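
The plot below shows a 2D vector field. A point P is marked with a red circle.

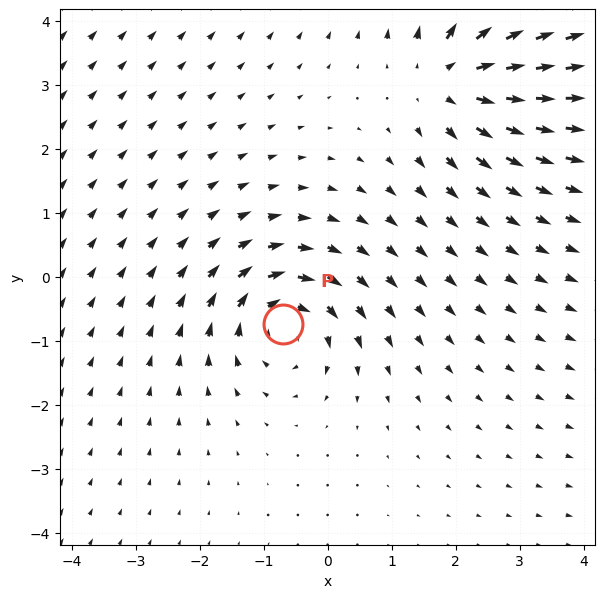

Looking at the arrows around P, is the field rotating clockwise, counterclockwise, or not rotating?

Near P at (-0.7, -0.7) the arrows circulate clockwise. The curl (z-component) there is about -4; negative curl means clockwise rotation.

clockwise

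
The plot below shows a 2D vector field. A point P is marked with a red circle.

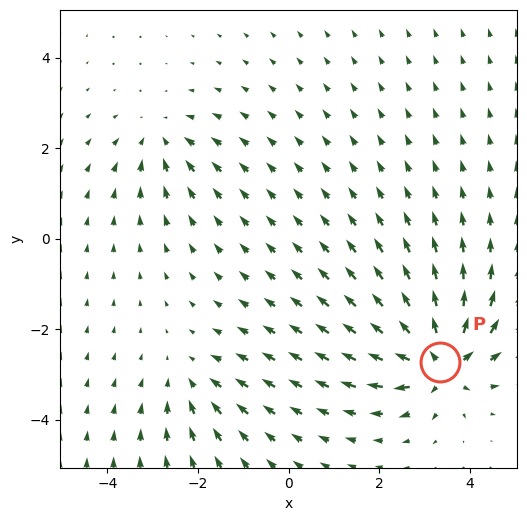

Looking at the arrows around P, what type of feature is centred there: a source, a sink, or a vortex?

At P (3.3, -2.7) the arrows spread outward. Divergence about +7, curl ≈0 — positive divergence with near-zero curl is a source.

source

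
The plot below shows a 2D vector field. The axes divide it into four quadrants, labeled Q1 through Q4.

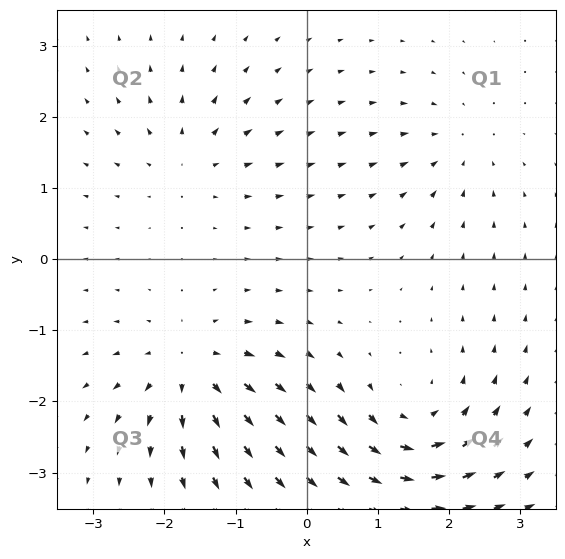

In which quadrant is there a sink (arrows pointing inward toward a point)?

The sink sits at approximately (2.1, 1.6), which lies in quadrant Q1. The divergence there is about -3, negative as expected for a sink.

Q1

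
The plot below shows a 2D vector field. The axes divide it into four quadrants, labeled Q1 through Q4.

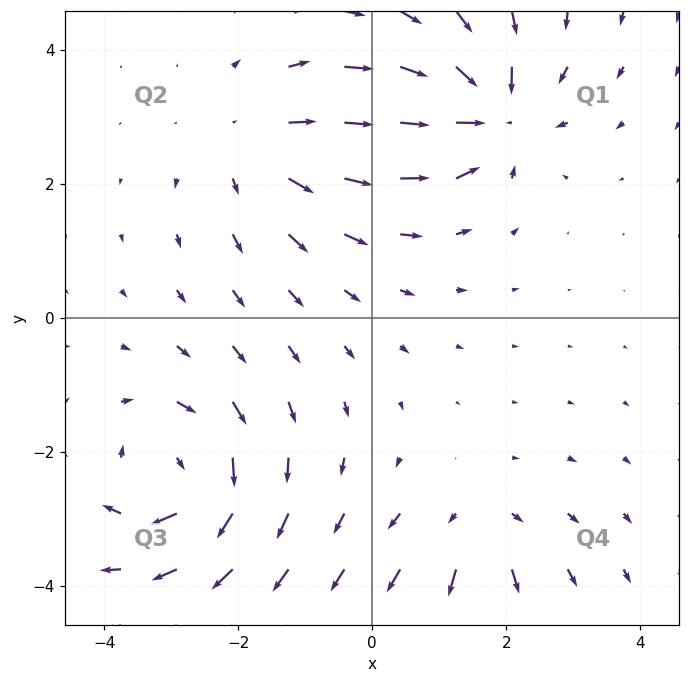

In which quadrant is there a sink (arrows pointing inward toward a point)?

Q1

The sink sits at approximately (1.7, 3.1), which lies in quadrant Q1. The divergence there is about -7, negative as expected for a sink.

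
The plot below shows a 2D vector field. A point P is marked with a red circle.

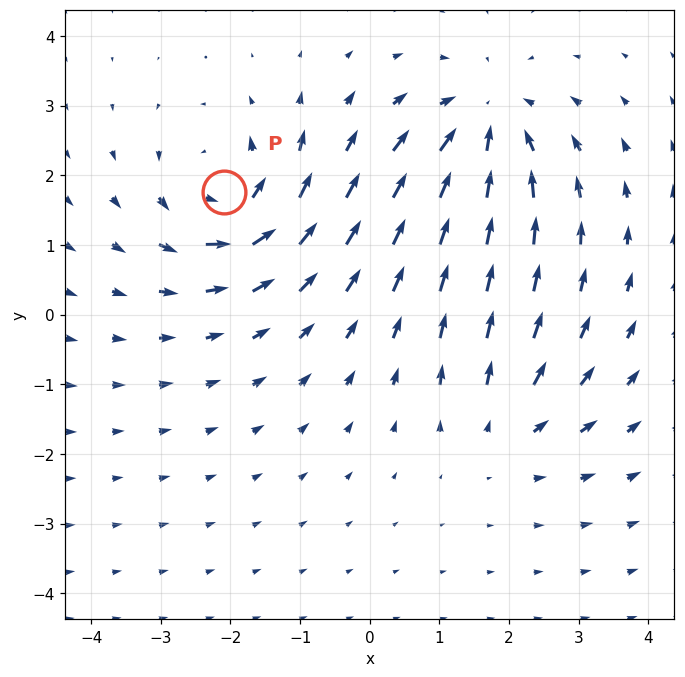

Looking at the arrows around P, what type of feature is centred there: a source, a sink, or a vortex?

At P (-2.1, 1.8) the arrows circulate counterclockwise. Divergence ≈0, curl about +5 — near-zero divergence with nonzero curl is a vortex.

vortex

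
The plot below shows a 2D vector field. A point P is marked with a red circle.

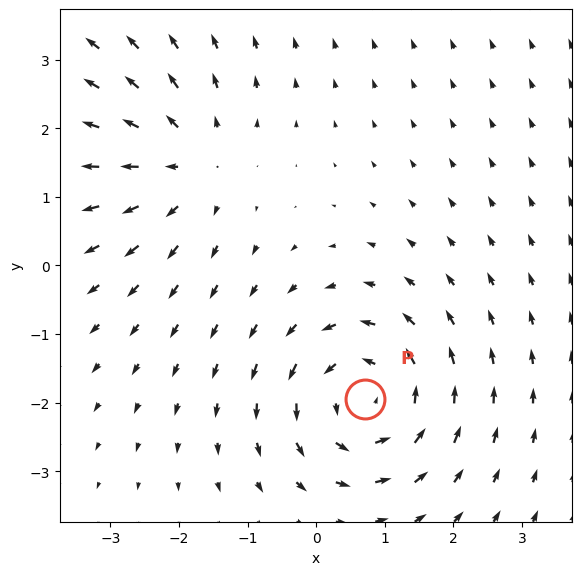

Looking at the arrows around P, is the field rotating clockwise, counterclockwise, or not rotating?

counterclockwise

Near P at (0.7, -1.9) the arrows circulate counterclockwise. The curl (z-component) there is about +4; positive curl means counterclockwise rotation.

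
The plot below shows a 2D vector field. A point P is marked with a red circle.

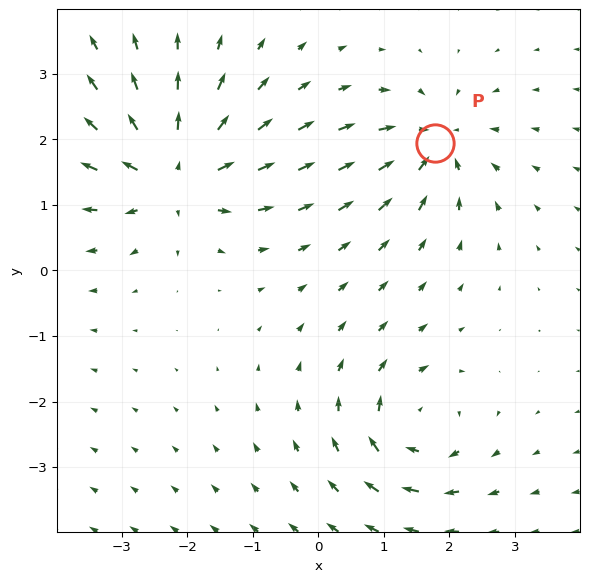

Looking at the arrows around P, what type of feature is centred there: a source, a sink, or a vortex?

At P (1.8, 1.9) the arrows converge inward. Divergence about -4, curl ≈0 — negative divergence with near-zero curl is a sink.

sink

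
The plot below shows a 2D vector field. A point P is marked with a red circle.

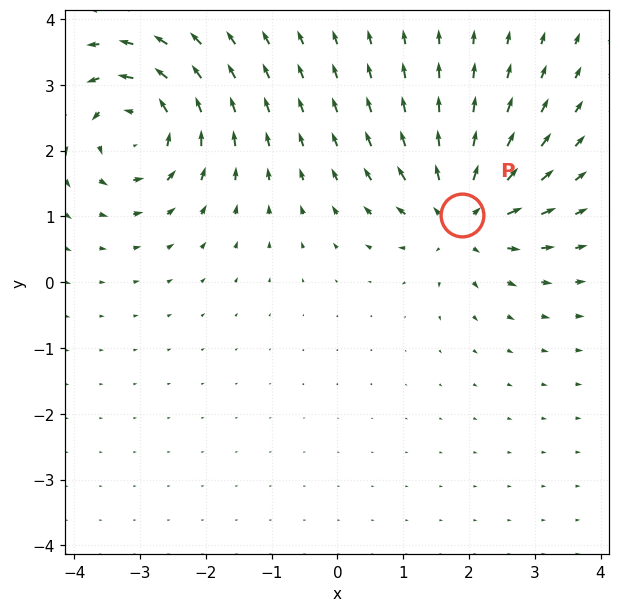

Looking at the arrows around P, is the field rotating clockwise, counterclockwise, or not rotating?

Near P at (1.9, 1.0) the arrows show no circulation. The curl there is ≈0.

not rotating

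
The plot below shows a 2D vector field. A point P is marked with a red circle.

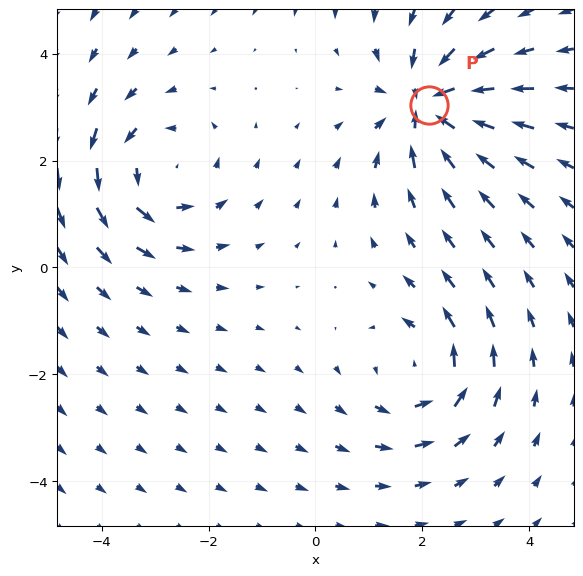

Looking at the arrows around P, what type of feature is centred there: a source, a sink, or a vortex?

At P (2.1, 3.0) the arrows converge inward. Divergence about -5, curl ≈0 — negative divergence with near-zero curl is a sink.

sink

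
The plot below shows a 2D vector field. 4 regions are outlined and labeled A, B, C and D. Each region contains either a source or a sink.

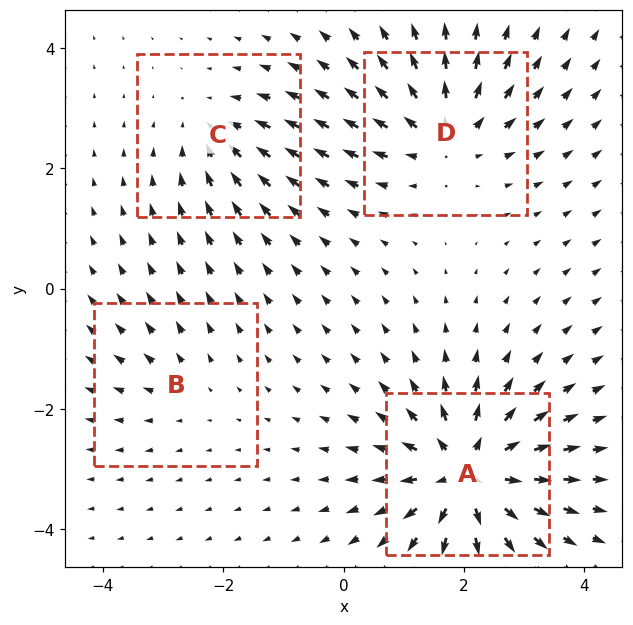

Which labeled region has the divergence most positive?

A

Divergence at each region's feature centre — A: about +8, B: about +2, C: about -4, D: about +5. Region A is most positive.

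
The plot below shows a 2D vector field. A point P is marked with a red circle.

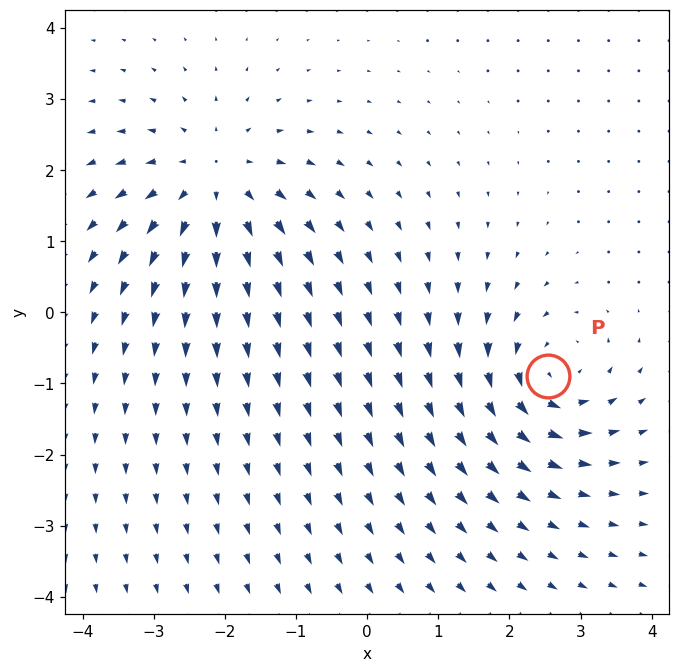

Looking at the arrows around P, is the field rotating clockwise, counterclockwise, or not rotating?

counterclockwise

Near P at (2.5, -0.9) the arrows circulate counterclockwise. The curl (z-component) there is about +5; positive curl means counterclockwise rotation.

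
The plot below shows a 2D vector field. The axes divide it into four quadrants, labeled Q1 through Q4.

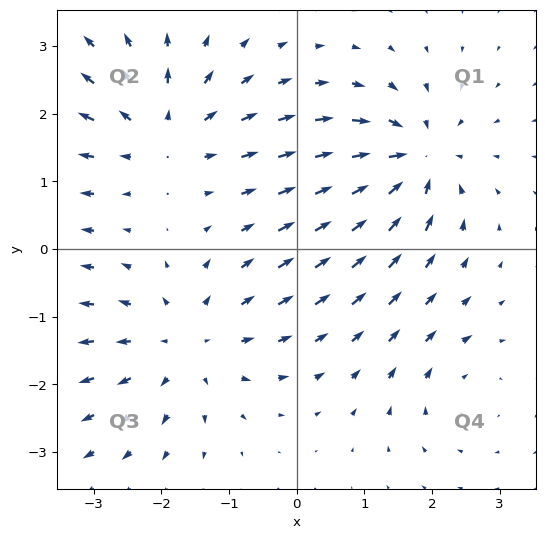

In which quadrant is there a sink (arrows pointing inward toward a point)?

The sink sits at approximately (1.7, 1.3), which lies in quadrant Q1. The divergence there is about -6, negative as expected for a sink.

Q1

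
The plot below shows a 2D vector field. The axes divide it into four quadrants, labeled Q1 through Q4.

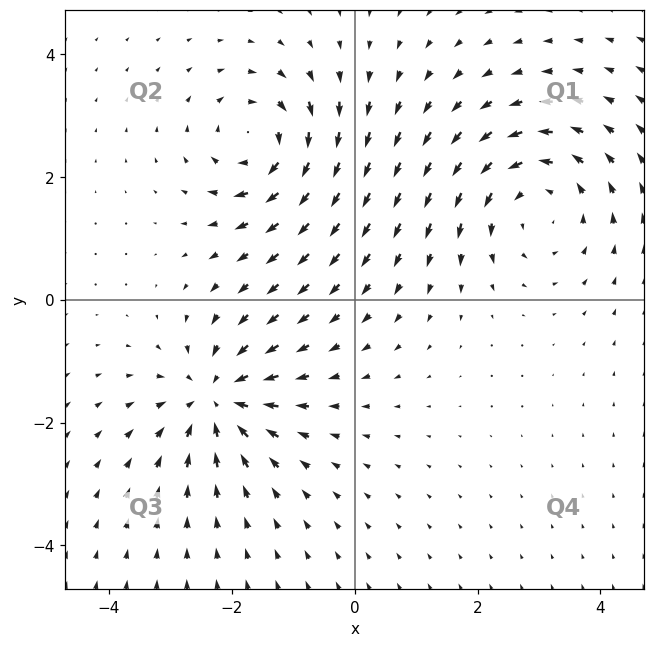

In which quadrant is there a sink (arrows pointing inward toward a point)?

The sink sits at approximately (-2.3, -1.6), which lies in quadrant Q3. The divergence there is about -5, negative as expected for a sink.

Q3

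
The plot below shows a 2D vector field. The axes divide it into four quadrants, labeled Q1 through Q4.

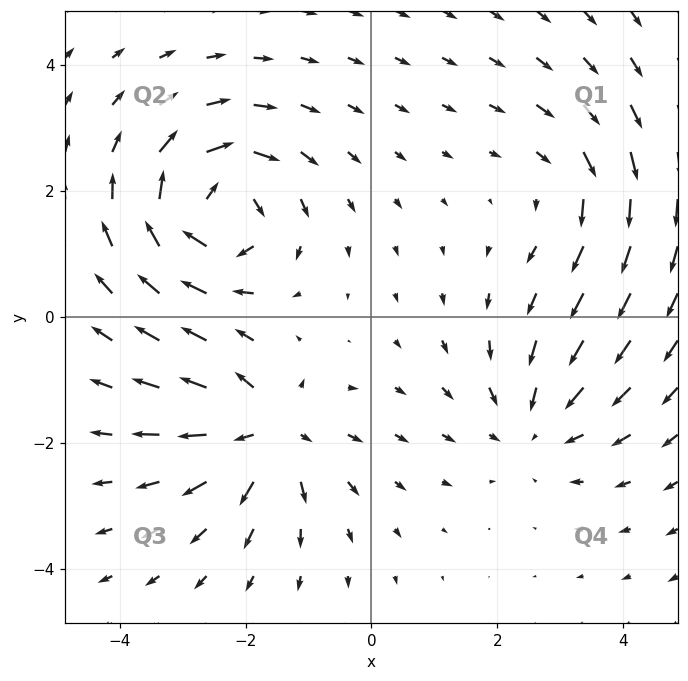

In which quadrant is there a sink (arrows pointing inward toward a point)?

The sink sits at approximately (2.6, -1.7), which lies in quadrant Q4. The divergence there is about -3, negative as expected for a sink.

Q4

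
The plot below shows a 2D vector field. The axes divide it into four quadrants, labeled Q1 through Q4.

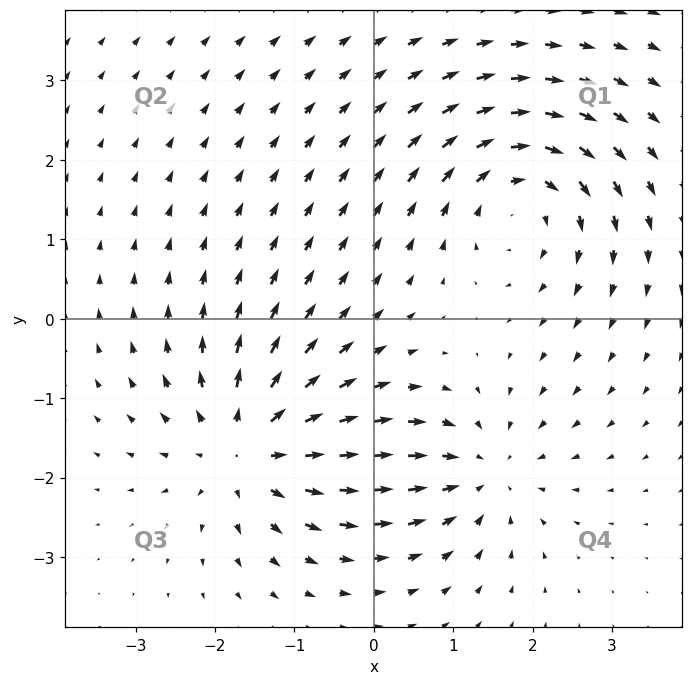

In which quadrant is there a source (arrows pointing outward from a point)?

Q3

The source sits at approximately (-1.6, -1.6), which lies in quadrant Q3. The divergence there is about +5, positive as expected for a source.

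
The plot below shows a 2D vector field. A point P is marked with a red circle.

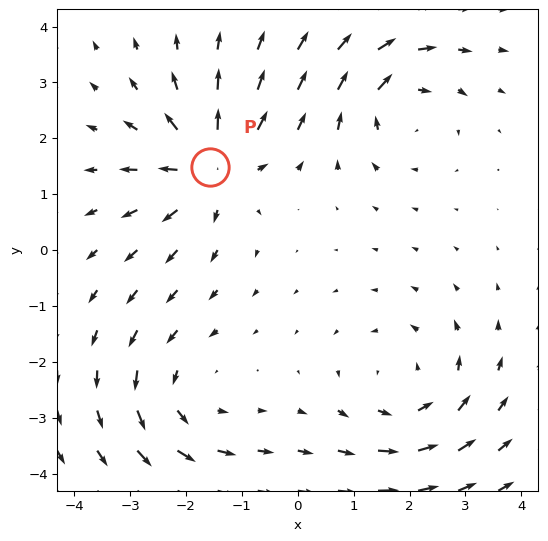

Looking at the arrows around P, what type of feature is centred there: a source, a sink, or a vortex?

source

At P (-1.6, 1.5) the arrows spread outward. Divergence about +6, curl ≈0 — positive divergence with near-zero curl is a source.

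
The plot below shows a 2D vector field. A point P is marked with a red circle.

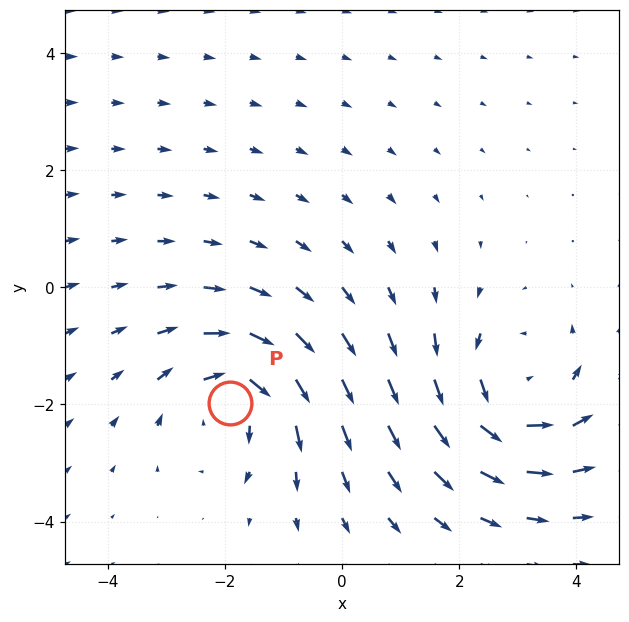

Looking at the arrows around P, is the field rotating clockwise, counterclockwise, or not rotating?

clockwise

Near P at (-1.9, -2.0) the arrows circulate clockwise. The curl (z-component) there is about -4; negative curl means clockwise rotation.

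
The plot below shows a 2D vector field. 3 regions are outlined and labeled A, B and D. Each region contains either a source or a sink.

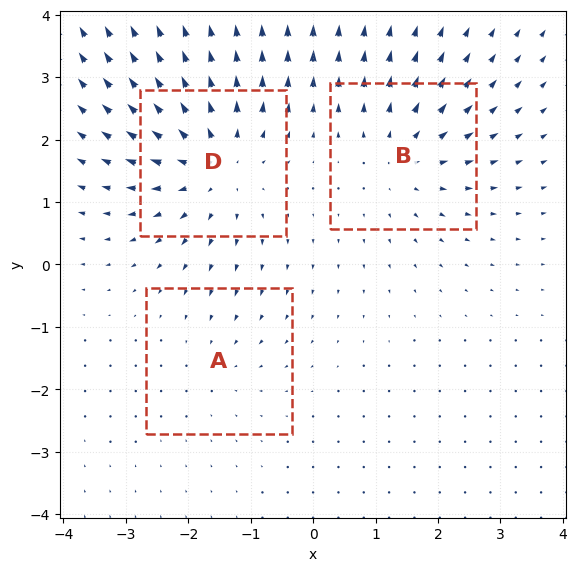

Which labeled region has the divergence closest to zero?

A

Divergence at each region's feature centre — A: about -2, B: about +3, D: about +5. Region A is closest to zero.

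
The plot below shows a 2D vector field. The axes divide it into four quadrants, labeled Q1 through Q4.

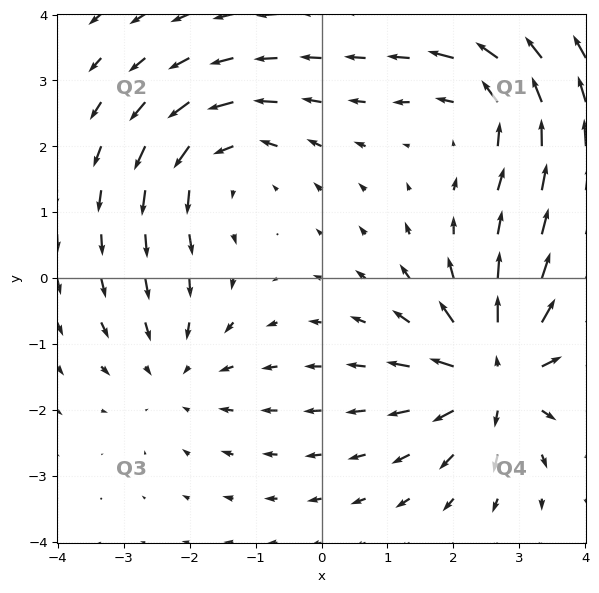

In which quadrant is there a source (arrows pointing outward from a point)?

The source sits at approximately (2.7, -1.5), which lies in quadrant Q4. The divergence there is about +6, positive as expected for a source.

Q4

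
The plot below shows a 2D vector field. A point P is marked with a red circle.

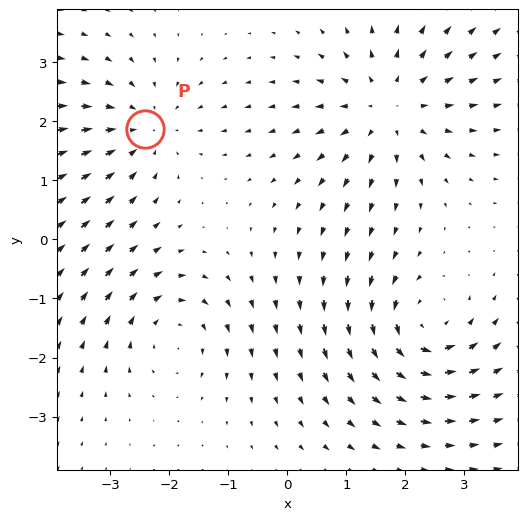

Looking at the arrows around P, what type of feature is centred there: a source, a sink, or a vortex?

At P (-2.4, 1.9) the arrows converge inward. Divergence about -3, curl ≈0 — negative divergence with near-zero curl is a sink.

sink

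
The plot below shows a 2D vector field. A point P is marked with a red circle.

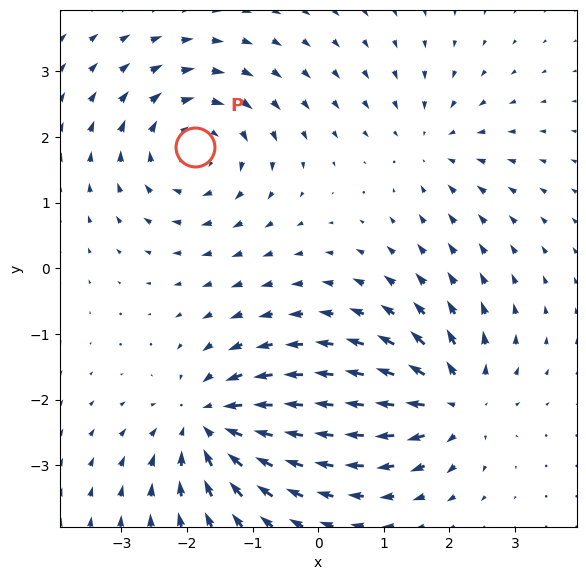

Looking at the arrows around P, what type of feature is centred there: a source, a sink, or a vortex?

At P (-1.9, 1.8) the arrows circulate clockwise. Divergence ≈0, curl about -5 — near-zero divergence with nonzero curl is a vortex.

vortex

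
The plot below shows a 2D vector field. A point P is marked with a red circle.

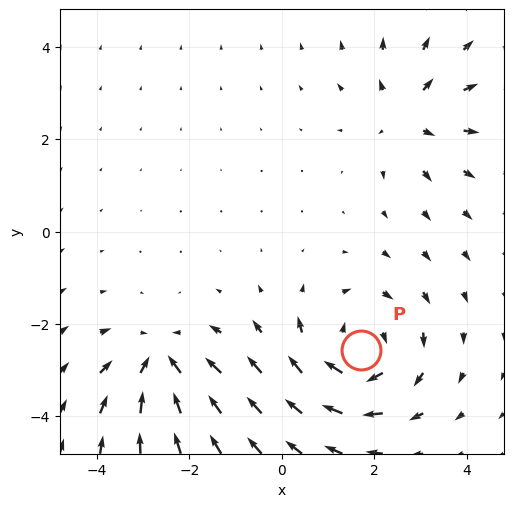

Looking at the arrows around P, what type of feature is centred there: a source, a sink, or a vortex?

vortex

At P (1.7, -2.6) the arrows circulate clockwise. Divergence ≈0, curl about -4 — near-zero divergence with nonzero curl is a vortex.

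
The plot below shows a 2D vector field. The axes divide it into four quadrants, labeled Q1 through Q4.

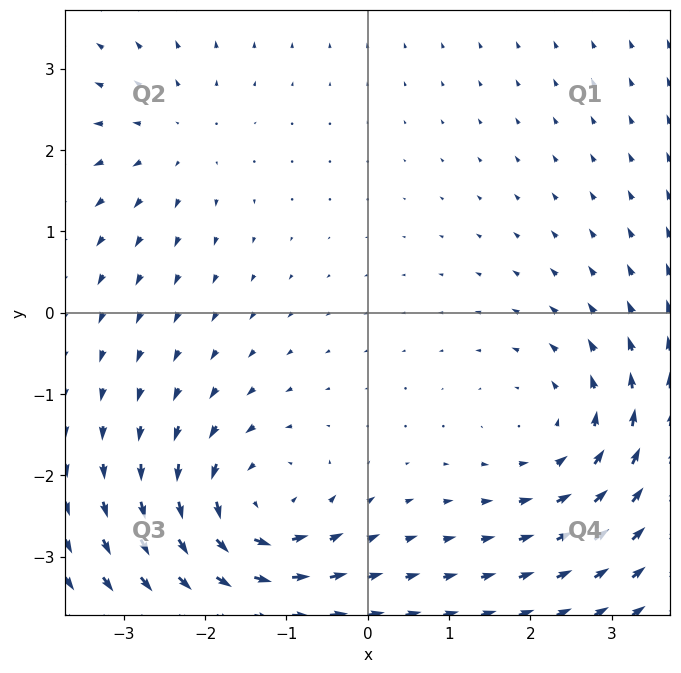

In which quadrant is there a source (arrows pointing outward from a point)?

The source sits at approximately (-2.4, 2.1), which lies in quadrant Q2. The divergence there is about +3, positive as expected for a source.

Q2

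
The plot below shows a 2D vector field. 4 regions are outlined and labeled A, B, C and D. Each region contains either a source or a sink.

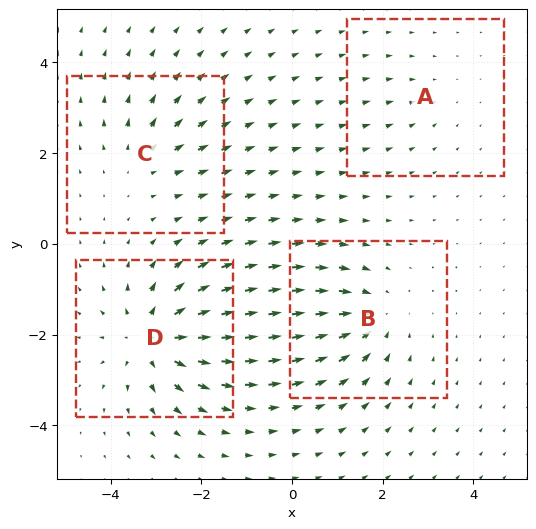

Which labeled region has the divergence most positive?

D

Divergence at each region's feature centre — A: about -2, B: about -5, C: about +3, D: about +7. Region D is most positive.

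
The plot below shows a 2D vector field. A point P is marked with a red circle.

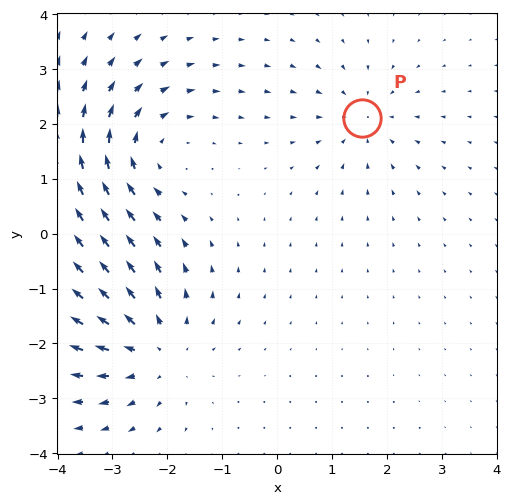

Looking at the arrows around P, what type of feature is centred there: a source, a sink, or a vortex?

sink

At P (1.5, 2.1) the arrows converge inward. Divergence about -3, curl ≈0 — negative divergence with near-zero curl is a sink.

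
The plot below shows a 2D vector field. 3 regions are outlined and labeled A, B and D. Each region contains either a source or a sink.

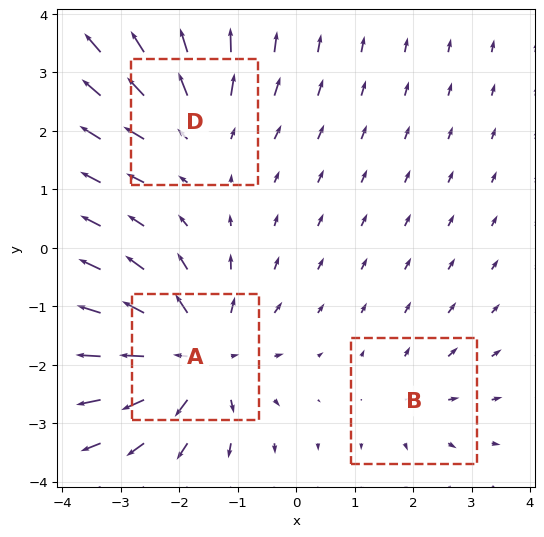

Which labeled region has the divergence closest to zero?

Divergence at each region's feature centre — A: about +5, B: about +2, D: about +3. Region B is closest to zero.

B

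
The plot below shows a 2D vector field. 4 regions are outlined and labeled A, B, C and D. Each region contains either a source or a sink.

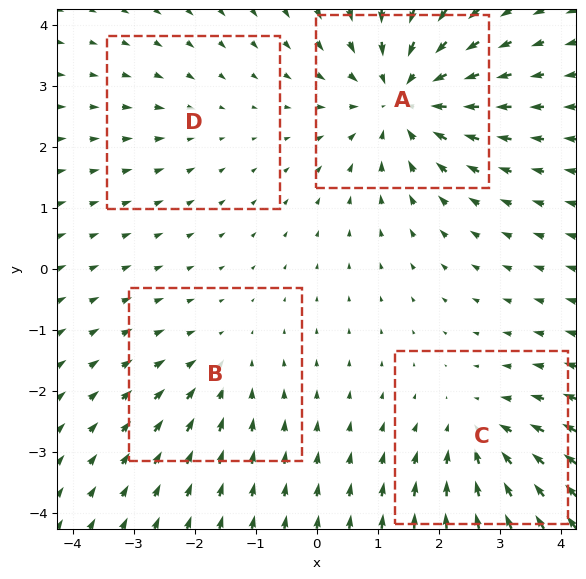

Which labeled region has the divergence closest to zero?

Divergence at each region's feature centre — A: about -6, B: about -3, C: about -4, D: about -2. Region D is closest to zero.

D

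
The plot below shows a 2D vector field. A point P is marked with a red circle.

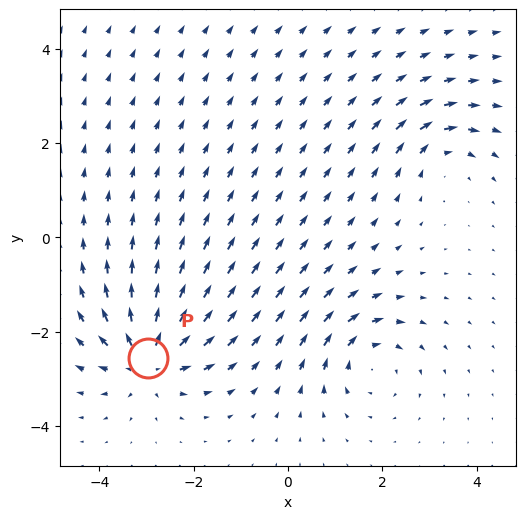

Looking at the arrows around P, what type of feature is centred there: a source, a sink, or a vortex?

source

At P (-3.0, -2.6) the arrows spread outward. Divergence about +6, curl ≈0 — positive divergence with near-zero curl is a source.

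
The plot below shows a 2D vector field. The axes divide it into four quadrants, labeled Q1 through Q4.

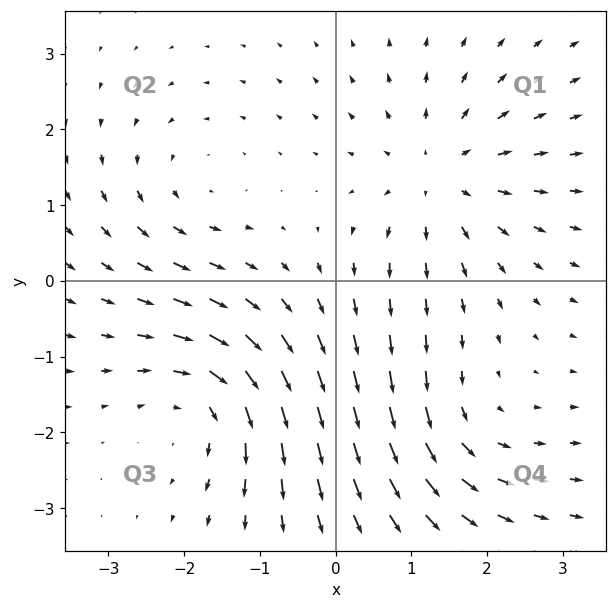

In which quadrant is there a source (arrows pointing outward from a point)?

Q1

The source sits at approximately (1.4, 1.4), which lies in quadrant Q1. The divergence there is about +4, positive as expected for a source.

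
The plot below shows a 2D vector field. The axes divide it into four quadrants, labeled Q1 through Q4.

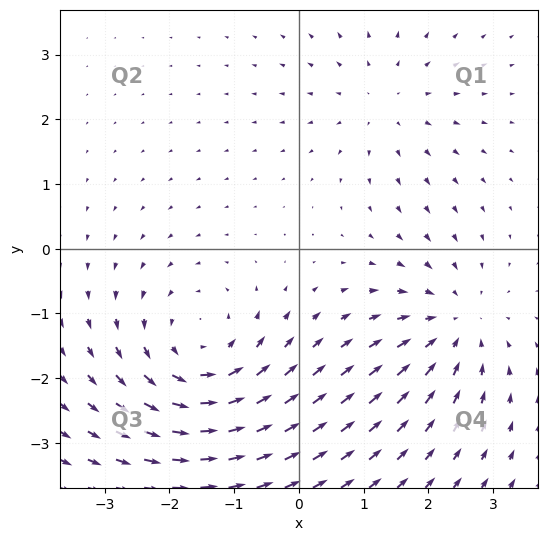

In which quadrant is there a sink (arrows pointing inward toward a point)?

Q4

The sink sits at approximately (2.4, -1.2), which lies in quadrant Q4. The divergence there is about -3, negative as expected for a sink.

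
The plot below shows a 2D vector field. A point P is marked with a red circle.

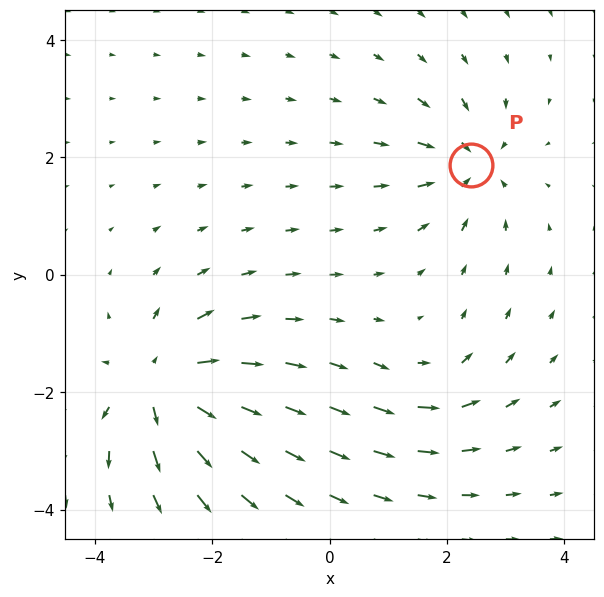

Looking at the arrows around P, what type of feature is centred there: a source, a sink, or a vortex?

sink

At P (2.4, 1.9) the arrows converge inward. Divergence about -5, curl ≈0 — negative divergence with near-zero curl is a sink.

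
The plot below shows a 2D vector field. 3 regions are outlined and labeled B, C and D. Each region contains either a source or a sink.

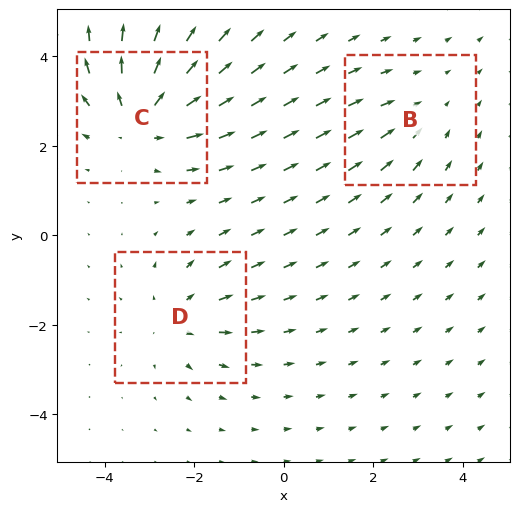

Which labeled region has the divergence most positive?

C

Divergence at each region's feature centre — B: about -2, C: about +5, D: about +3. Region C is most positive.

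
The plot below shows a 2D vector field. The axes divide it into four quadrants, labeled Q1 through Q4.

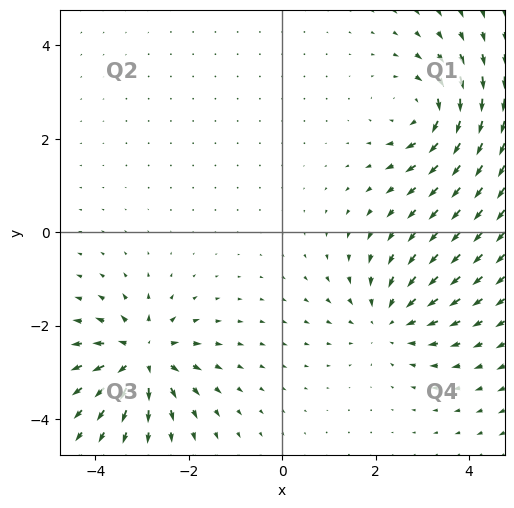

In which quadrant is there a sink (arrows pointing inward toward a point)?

Q4

The sink sits at approximately (2.3, -1.9), which lies in quadrant Q4. The divergence there is about -3, negative as expected for a sink.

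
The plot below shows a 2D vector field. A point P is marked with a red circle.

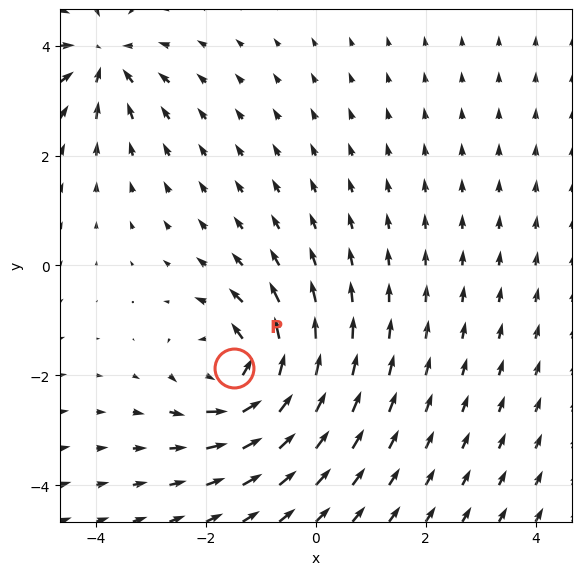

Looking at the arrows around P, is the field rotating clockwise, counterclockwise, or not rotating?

Near P at (-1.5, -1.9) the arrows circulate counterclockwise. The curl (z-component) there is about +5; positive curl means counterclockwise rotation.

counterclockwise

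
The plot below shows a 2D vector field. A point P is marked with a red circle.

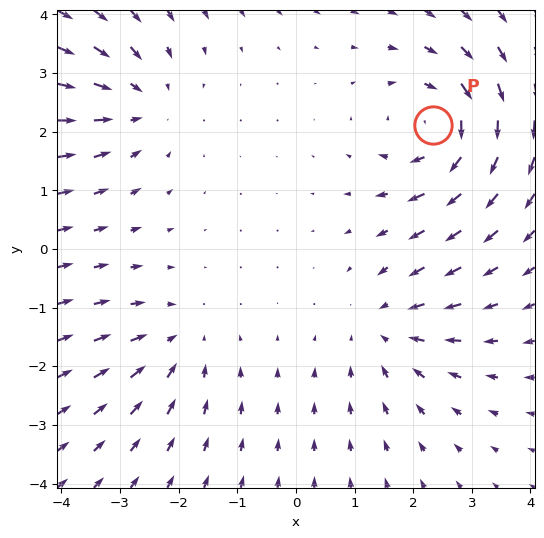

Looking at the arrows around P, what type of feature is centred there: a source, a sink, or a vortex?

vortex

At P (2.3, 2.1) the arrows circulate clockwise. Divergence ≈0, curl about -5 — near-zero divergence with nonzero curl is a vortex.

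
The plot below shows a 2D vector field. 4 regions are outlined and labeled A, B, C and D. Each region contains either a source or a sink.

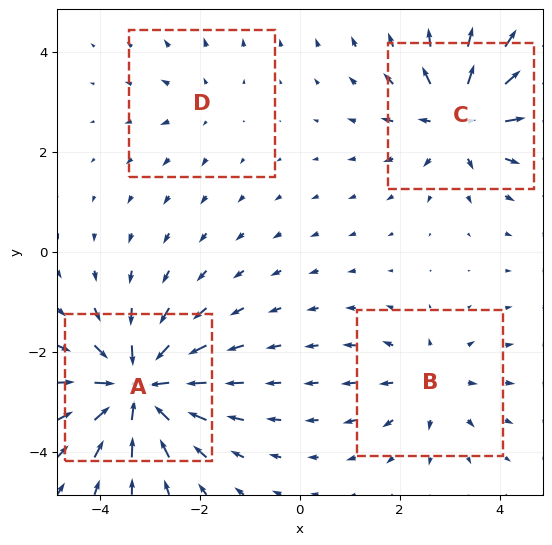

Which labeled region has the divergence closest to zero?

Divergence at each region's feature centre — A: about -8, B: about +4, C: about +6, D: about +2. Region D is closest to zero.

D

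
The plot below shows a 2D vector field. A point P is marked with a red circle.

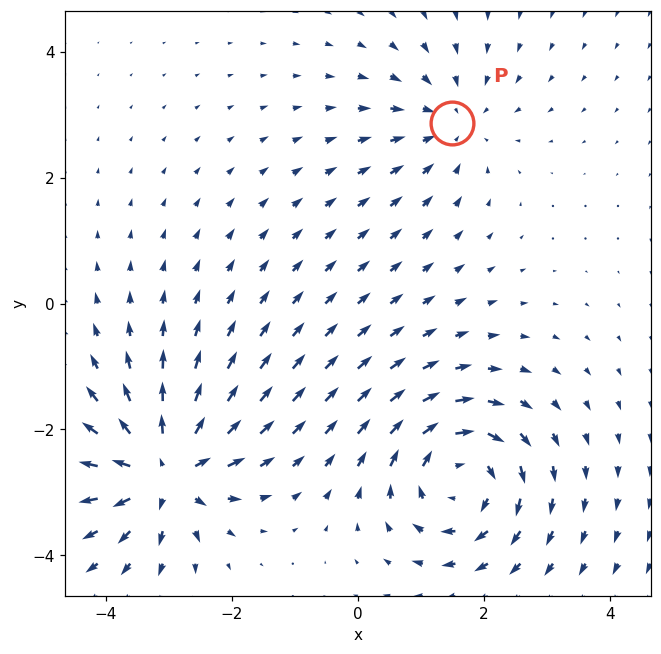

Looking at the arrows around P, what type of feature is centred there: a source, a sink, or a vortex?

At P (1.5, 2.9) the arrows converge inward. Divergence about -3, curl ≈0 — negative divergence with near-zero curl is a sink.

sink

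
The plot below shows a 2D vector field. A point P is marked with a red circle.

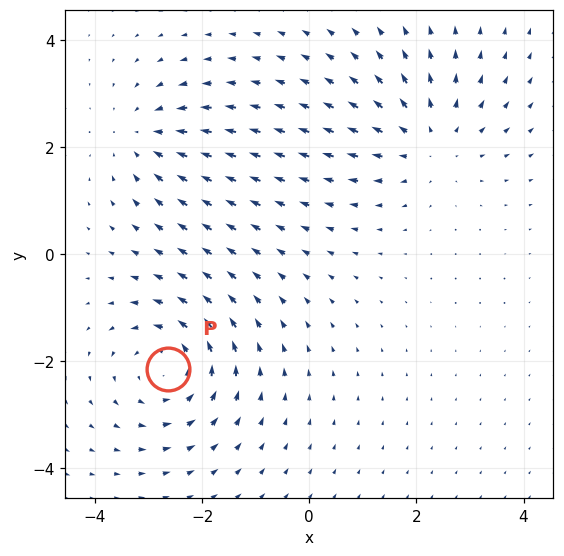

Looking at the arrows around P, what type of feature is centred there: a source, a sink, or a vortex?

At P (-2.6, -2.1) the arrows circulate counterclockwise. Divergence ≈0, curl about +4 — near-zero divergence with nonzero curl is a vortex.

vortex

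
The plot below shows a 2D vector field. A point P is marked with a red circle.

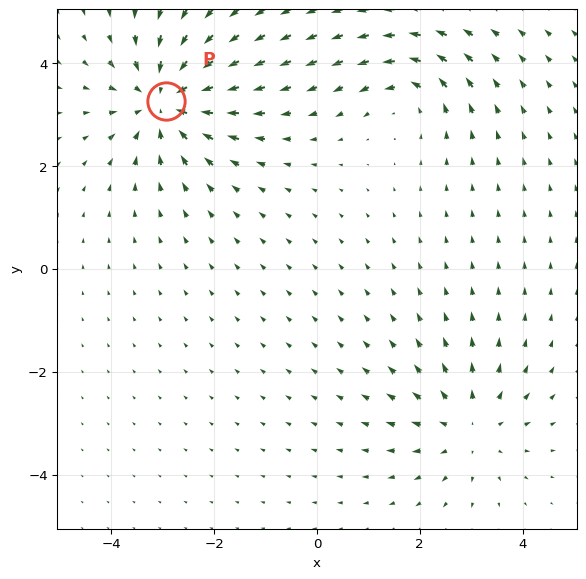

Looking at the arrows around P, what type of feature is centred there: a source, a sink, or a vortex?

sink

At P (-2.9, 3.3) the arrows converge inward. Divergence about -5, curl ≈0 — negative divergence with near-zero curl is a sink.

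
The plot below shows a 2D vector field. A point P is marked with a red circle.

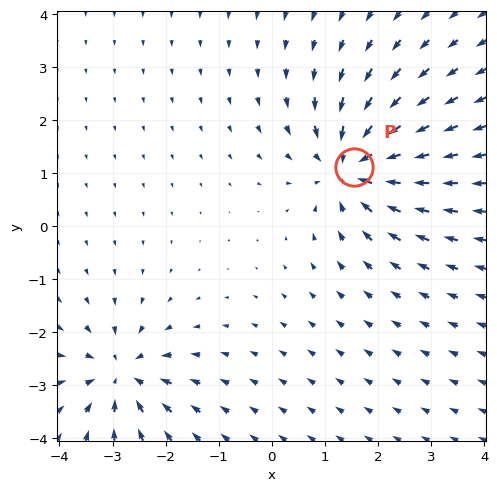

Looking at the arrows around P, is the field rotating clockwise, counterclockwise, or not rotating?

not rotating

Near P at (1.5, 1.1) the arrows show no circulation. The curl there is ≈0.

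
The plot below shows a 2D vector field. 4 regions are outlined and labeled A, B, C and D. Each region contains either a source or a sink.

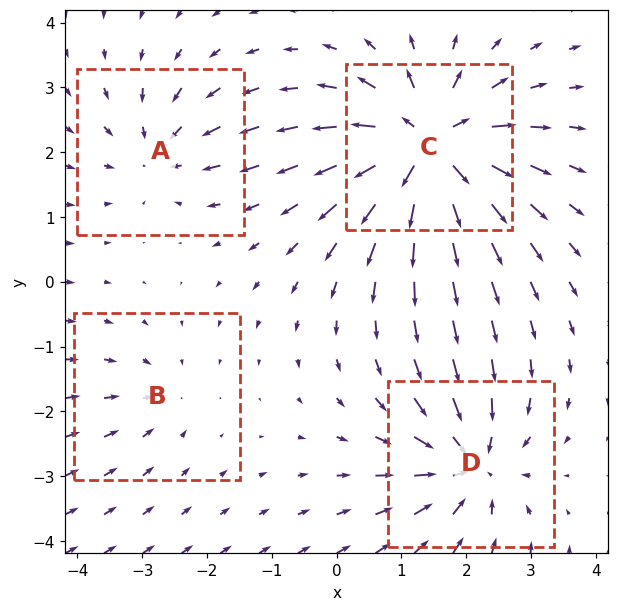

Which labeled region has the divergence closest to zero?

B

Divergence at each region's feature centre — A: about -4, B: about -3, C: about +9, D: about -6. Region B is closest to zero.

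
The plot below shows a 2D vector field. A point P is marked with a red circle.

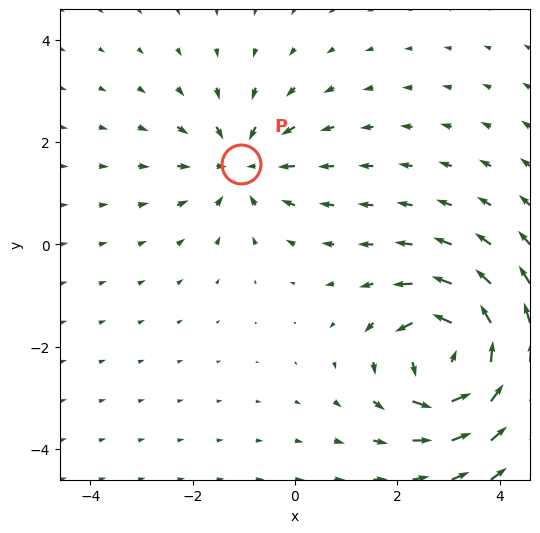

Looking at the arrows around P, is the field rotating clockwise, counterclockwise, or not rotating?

Near P at (-1.1, 1.6) the arrows show no circulation. The curl there is ≈0.

not rotating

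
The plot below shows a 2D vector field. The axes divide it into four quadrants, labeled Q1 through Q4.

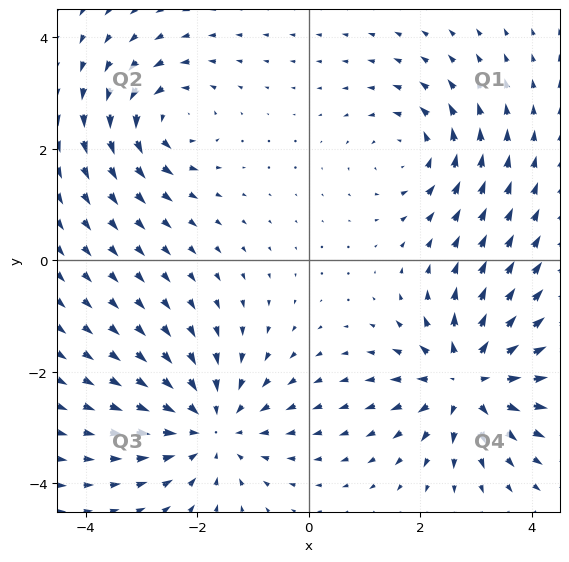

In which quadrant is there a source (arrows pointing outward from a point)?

Q4

The source sits at approximately (2.9, -2.1), which lies in quadrant Q4. The divergence there is about +5, positive as expected for a source.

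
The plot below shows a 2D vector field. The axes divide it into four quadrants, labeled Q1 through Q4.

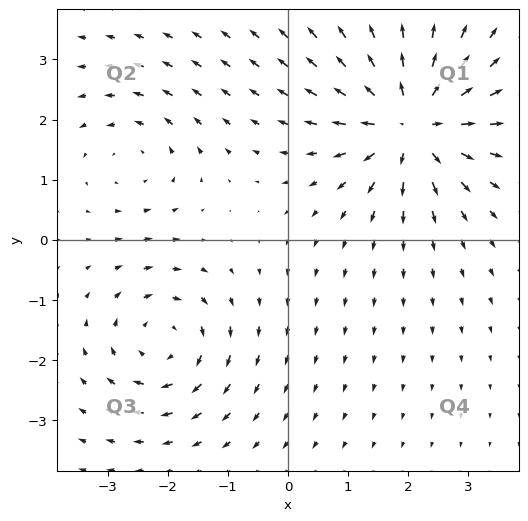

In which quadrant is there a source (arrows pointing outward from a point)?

The source sits at approximately (2.0, 1.9), which lies in quadrant Q1. The divergence there is about +6, positive as expected for a source.

Q1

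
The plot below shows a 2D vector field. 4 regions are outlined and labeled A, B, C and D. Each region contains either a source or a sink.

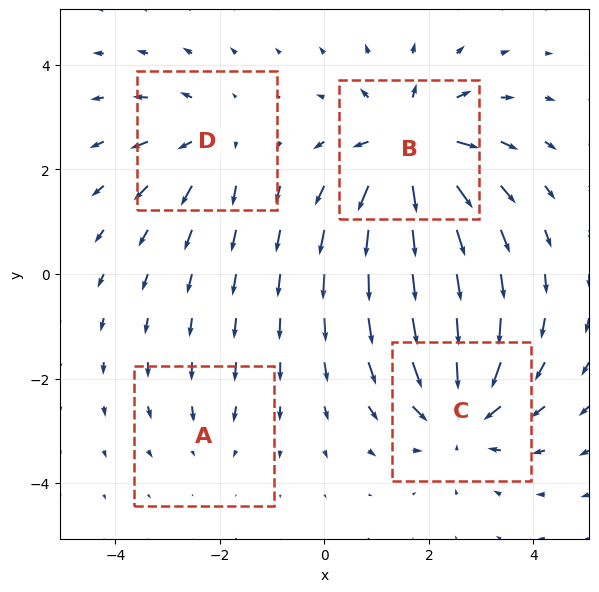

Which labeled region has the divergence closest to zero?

Divergence at each region's feature centre — A: about -2, B: about +7, C: about -6, D: about +3. Region A is closest to zero.

A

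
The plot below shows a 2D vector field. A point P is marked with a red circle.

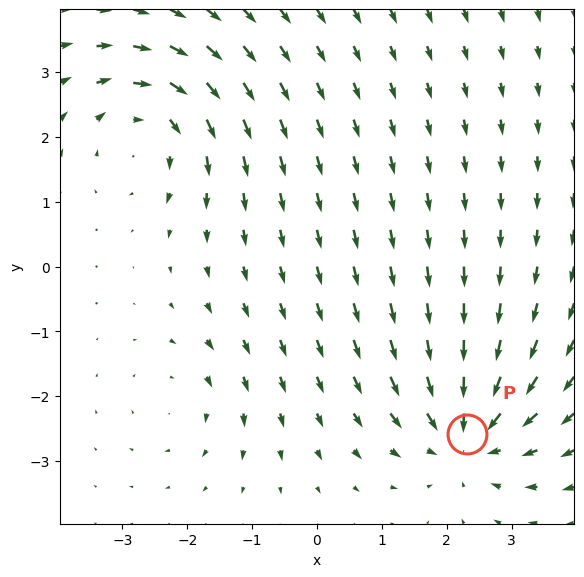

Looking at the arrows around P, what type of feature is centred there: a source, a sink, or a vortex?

At P (2.3, -2.6) the arrows converge inward. Divergence about -5, curl ≈0 — negative divergence with near-zero curl is a sink.

sink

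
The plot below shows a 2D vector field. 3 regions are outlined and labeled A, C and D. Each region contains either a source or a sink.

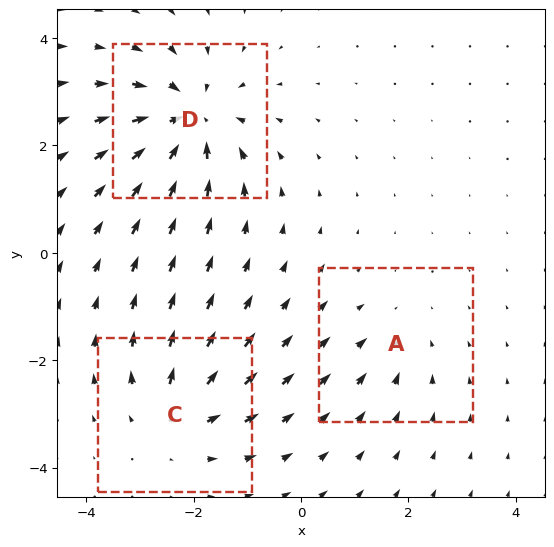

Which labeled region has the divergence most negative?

D

Divergence at each region's feature centre — A: about -2, C: about +3, D: about -5. Region D is most negative.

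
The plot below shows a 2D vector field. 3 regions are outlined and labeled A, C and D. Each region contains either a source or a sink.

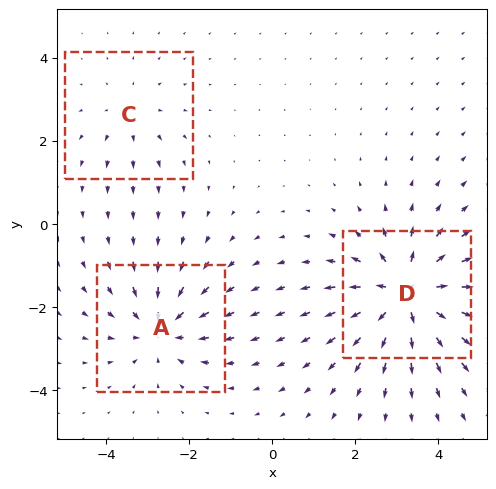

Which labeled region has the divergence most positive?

Divergence at each region's feature centre — A: about -3, C: about +2, D: about +5. Region D is most positive.

D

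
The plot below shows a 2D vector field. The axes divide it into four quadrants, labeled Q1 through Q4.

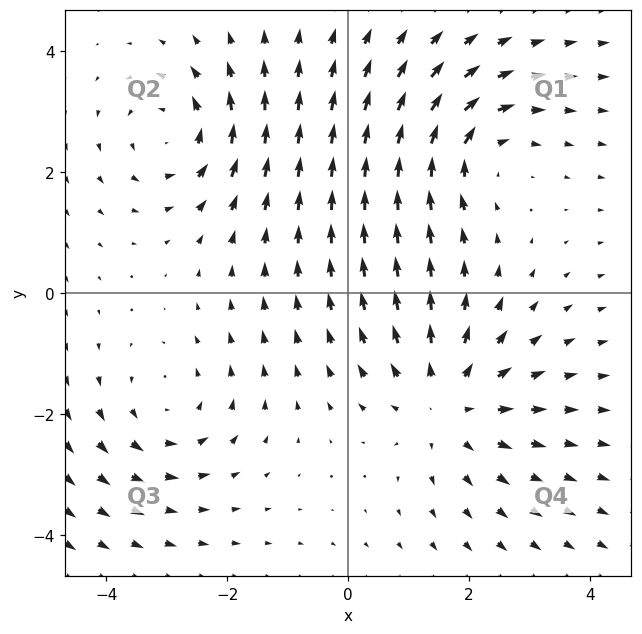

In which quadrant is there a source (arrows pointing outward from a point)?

Q4

The source sits at approximately (1.7, -1.8), which lies in quadrant Q4. The divergence there is about +4, positive as expected for a source.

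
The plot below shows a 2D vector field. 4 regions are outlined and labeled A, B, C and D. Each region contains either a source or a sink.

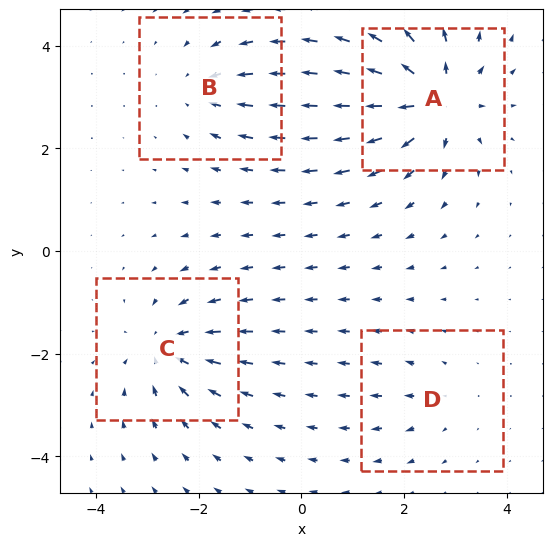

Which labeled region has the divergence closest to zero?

Divergence at each region's feature centre — A: about +8, B: about -4, C: about -5, D: about +2. Region D is closest to zero.

D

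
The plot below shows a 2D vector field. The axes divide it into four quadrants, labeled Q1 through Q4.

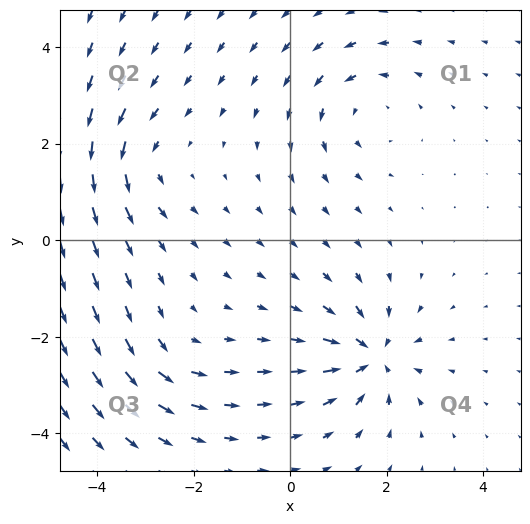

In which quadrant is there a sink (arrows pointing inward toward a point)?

The sink sits at approximately (1.7, -2.4), which lies in quadrant Q4. The divergence there is about -6, negative as expected for a sink.

Q4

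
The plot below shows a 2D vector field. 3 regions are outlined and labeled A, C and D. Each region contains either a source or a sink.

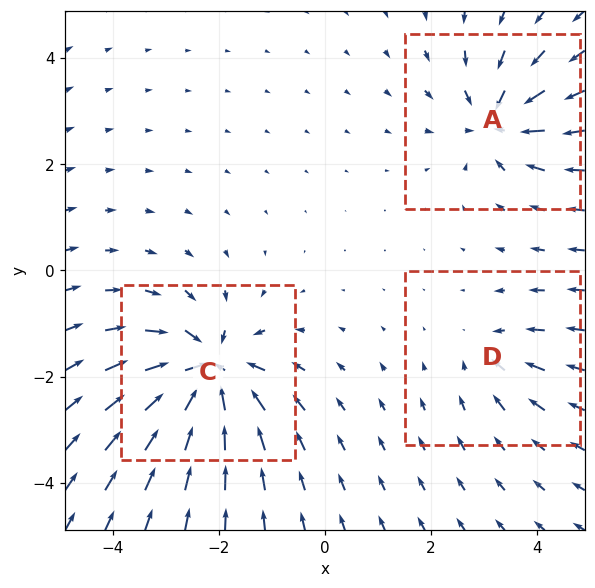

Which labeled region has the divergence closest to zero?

Divergence at each region's feature centre — A: about -4, C: about -6, D: about -2. Region D is closest to zero.

D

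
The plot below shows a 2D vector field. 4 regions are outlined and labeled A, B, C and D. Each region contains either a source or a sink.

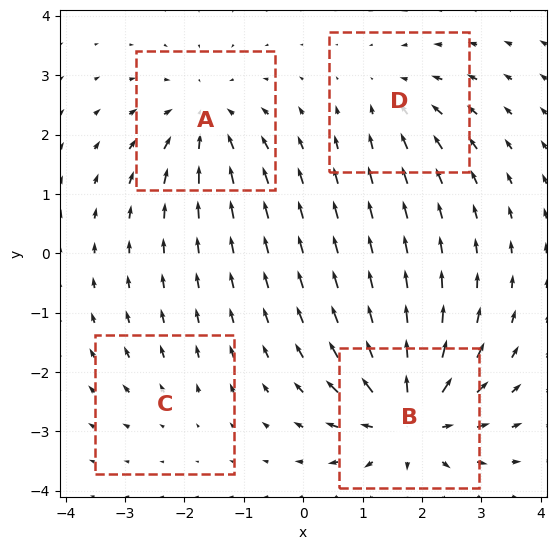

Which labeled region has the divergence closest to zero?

Divergence at each region's feature centre — A: about -5, B: about +8, C: about +2, D: about -4. Region C is closest to zero.

C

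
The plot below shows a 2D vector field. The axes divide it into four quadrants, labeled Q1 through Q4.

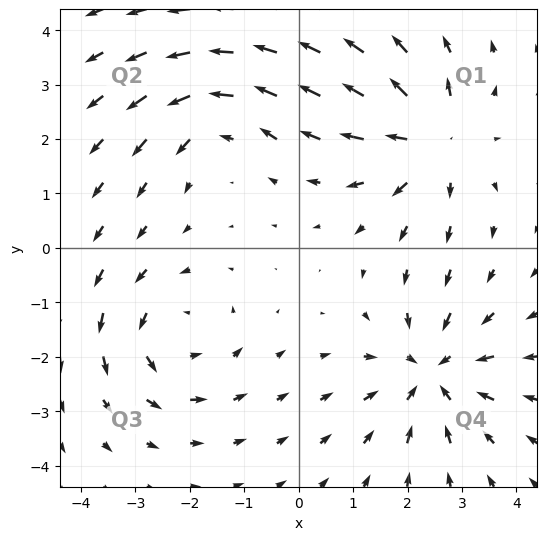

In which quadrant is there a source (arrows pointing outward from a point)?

Q1

The source sits at approximately (2.4, 2.0), which lies in quadrant Q1. The divergence there is about +5, positive as expected for a source.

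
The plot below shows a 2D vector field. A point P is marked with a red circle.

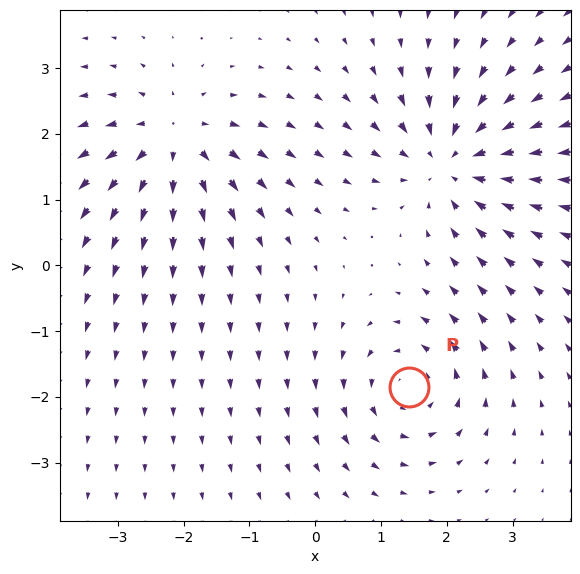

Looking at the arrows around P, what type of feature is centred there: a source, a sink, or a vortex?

At P (1.4, -1.9) the arrows circulate counterclockwise. Divergence ≈0, curl about +5 — near-zero divergence with nonzero curl is a vortex.

vortex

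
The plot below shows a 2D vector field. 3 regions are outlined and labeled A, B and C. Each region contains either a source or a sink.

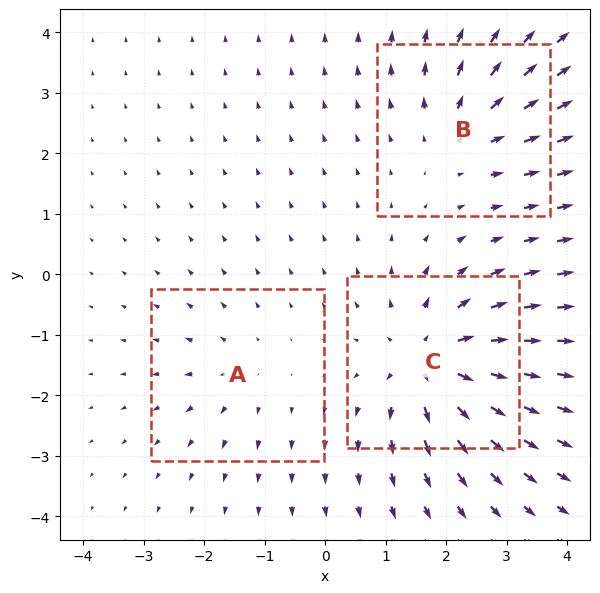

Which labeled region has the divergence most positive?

Divergence at each region's feature centre — A: about +2, B: about +3, C: about +5. Region C is most positive.

C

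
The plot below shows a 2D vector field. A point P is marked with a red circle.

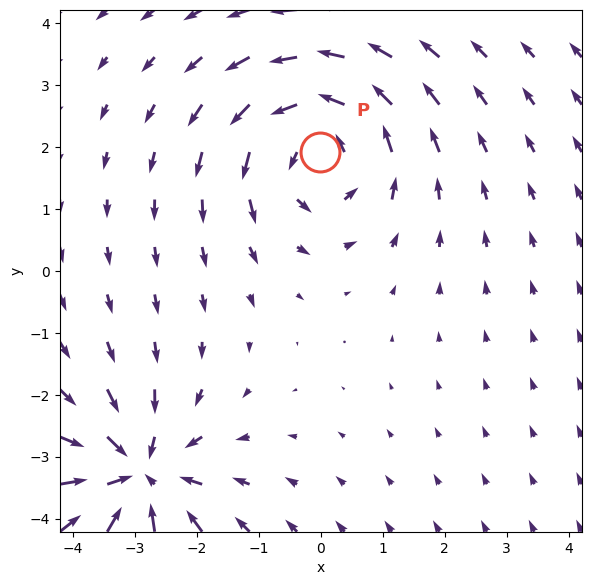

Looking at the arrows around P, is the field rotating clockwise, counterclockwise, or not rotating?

Near P at (-0.0, 1.9) the arrows circulate counterclockwise. The curl (z-component) there is about +4; positive curl means counterclockwise rotation.

counterclockwise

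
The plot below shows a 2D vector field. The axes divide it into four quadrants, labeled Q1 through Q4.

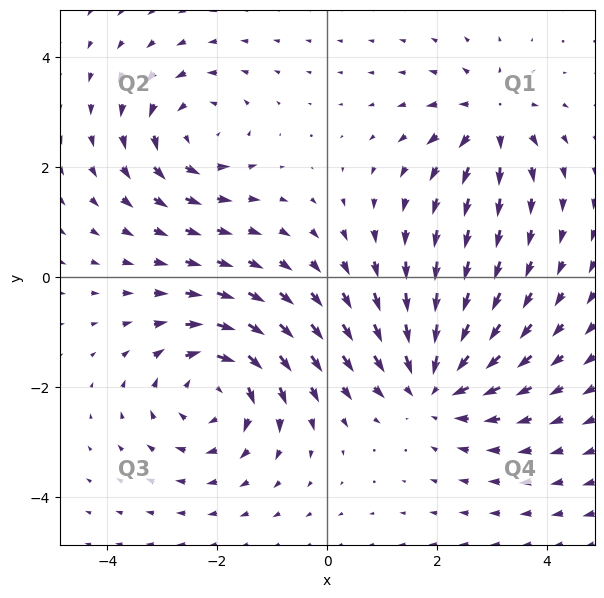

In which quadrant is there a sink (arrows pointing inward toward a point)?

The sink sits at approximately (1.9, -1.9), which lies in quadrant Q4. The divergence there is about -5, negative as expected for a sink.

Q4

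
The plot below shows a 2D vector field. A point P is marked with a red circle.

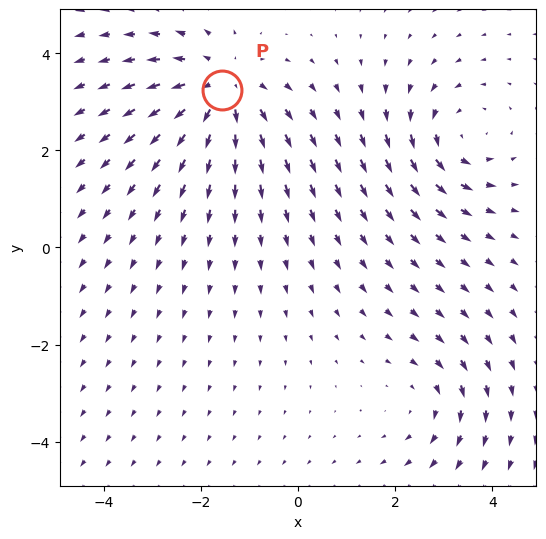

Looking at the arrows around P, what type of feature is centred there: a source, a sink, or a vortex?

source

At P (-1.6, 3.2) the arrows spread outward. Divergence about +4, curl ≈0 — positive divergence with near-zero curl is a source.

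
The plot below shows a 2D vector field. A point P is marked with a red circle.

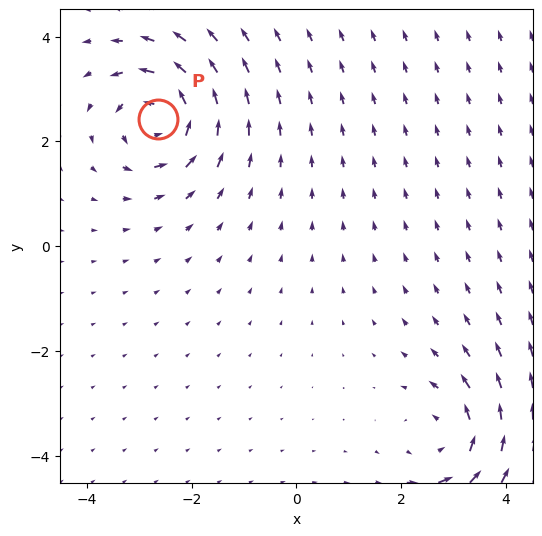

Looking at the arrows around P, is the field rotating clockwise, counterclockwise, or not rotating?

counterclockwise

Near P at (-2.6, 2.4) the arrows circulate counterclockwise. The curl (z-component) there is about +7; positive curl means counterclockwise rotation.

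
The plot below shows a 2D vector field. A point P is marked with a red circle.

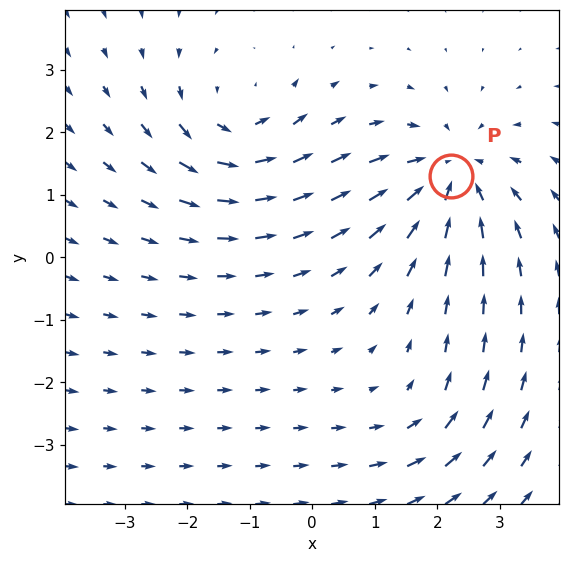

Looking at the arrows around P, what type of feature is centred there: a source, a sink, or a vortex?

sink

At P (2.2, 1.3) the arrows converge inward. Divergence about -5, curl ≈0 — negative divergence with near-zero curl is a sink.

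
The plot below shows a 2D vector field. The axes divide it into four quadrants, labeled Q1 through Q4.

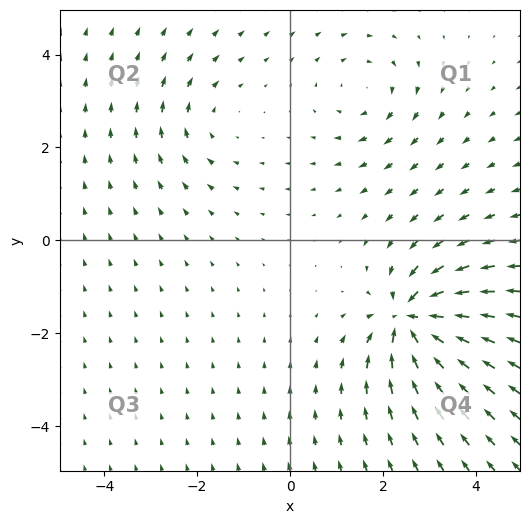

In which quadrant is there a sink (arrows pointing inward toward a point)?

The sink sits at approximately (2.6, -1.7), which lies in quadrant Q4. The divergence there is about -7, negative as expected for a sink.

Q4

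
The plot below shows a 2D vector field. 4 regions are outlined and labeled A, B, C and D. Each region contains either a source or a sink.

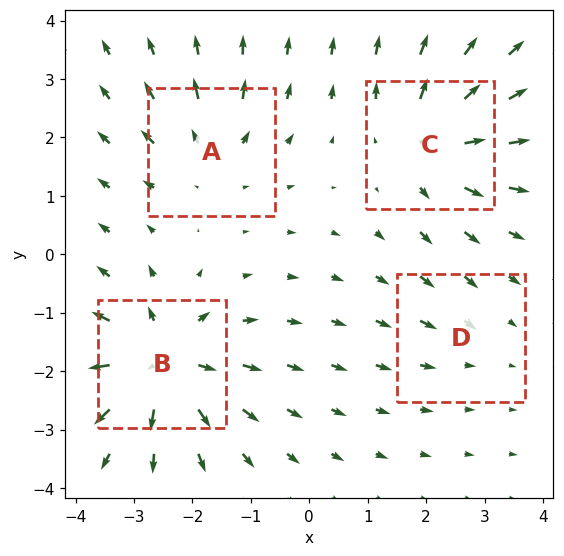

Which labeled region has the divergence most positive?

B

Divergence at each region's feature centre — A: about +4, B: about +7, C: about +6, D: about -2. Region B is most positive.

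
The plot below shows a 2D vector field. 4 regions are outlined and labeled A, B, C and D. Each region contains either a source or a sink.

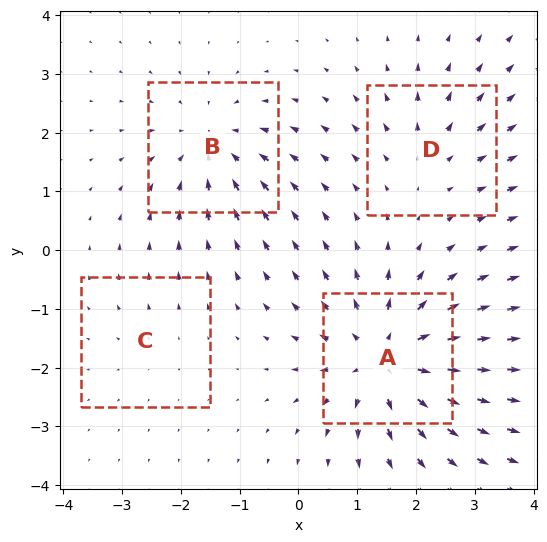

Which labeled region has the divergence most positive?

A

Divergence at each region's feature centre — A: about +7, B: about -5, C: about +2, D: about +3. Region A is most positive.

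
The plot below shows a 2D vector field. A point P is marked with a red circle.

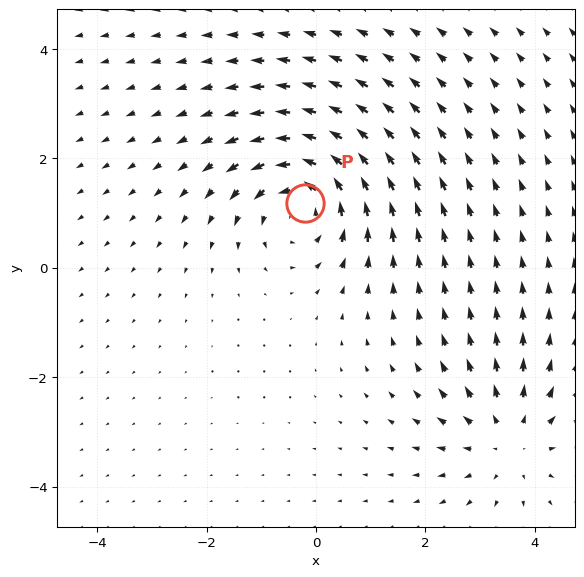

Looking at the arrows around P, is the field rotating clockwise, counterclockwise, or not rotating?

Near P at (-0.2, 1.2) the arrows circulate counterclockwise. The curl (z-component) there is about +4; positive curl means counterclockwise rotation.

counterclockwise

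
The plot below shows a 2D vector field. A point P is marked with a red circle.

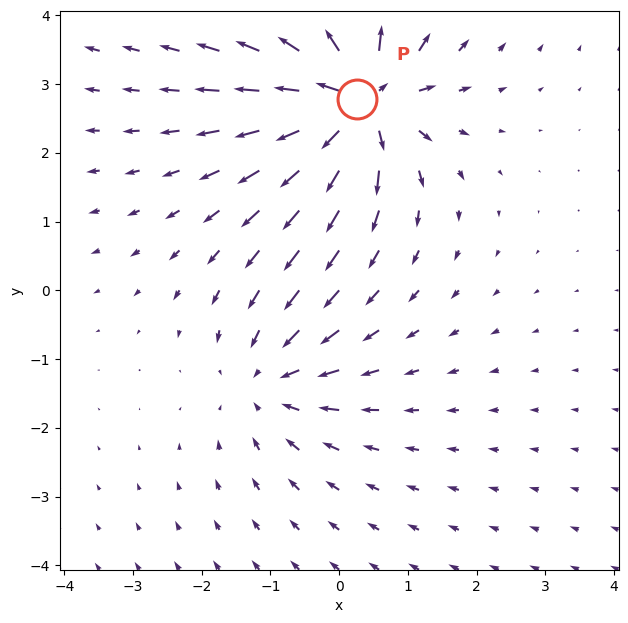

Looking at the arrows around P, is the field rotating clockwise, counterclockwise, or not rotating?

not rotating

Near P at (0.3, 2.8) the arrows show no circulation. The curl there is ≈0.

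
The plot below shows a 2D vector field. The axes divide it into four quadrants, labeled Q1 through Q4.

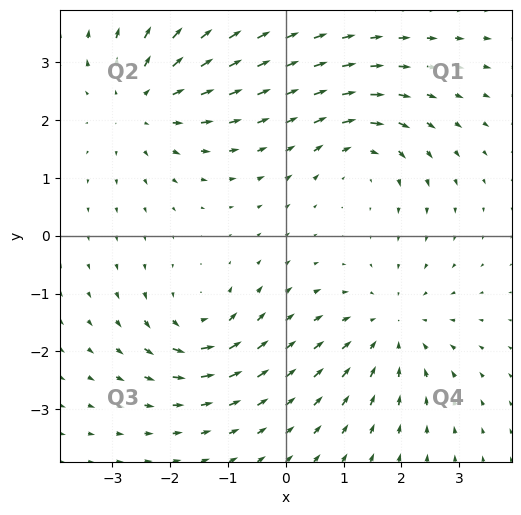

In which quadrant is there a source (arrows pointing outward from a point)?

Q2

The source sits at approximately (-2.5, 2.3), which lies in quadrant Q2. The divergence there is about +4, positive as expected for a source.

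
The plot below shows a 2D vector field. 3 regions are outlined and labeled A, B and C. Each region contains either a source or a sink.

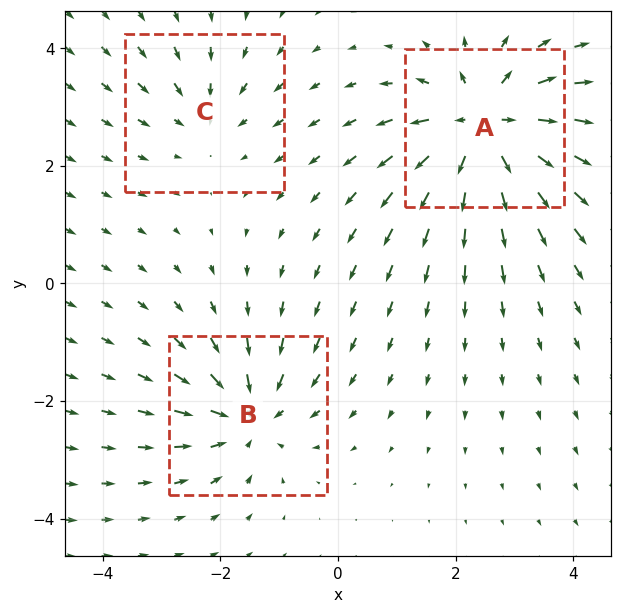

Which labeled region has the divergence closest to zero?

C

Divergence at each region's feature centre — A: about +5, B: about -4, C: about -2. Region C is closest to zero.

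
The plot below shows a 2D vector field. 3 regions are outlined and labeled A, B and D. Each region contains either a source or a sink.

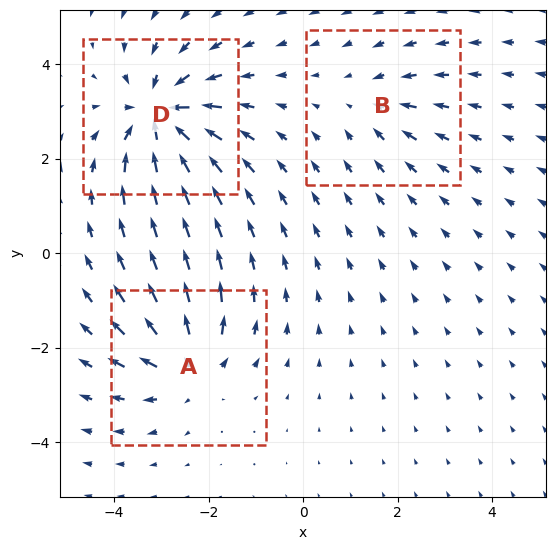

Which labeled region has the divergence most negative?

D

Divergence at each region's feature centre — A: about +4, B: about -2, D: about -5. Region D is most negative.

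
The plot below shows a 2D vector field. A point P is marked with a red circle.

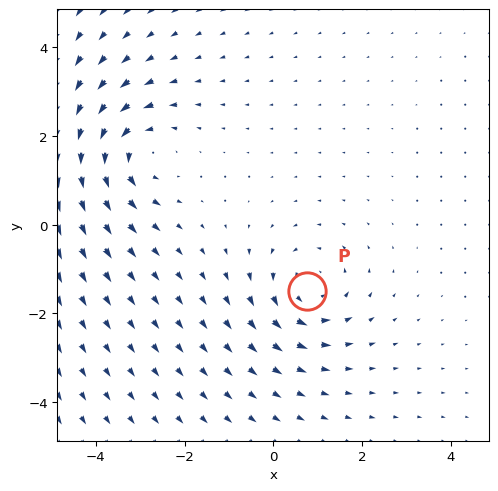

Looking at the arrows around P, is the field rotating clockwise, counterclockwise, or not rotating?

Near P at (0.8, -1.5) the arrows circulate counterclockwise. The curl (z-component) there is about +4; positive curl means counterclockwise rotation.

counterclockwise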